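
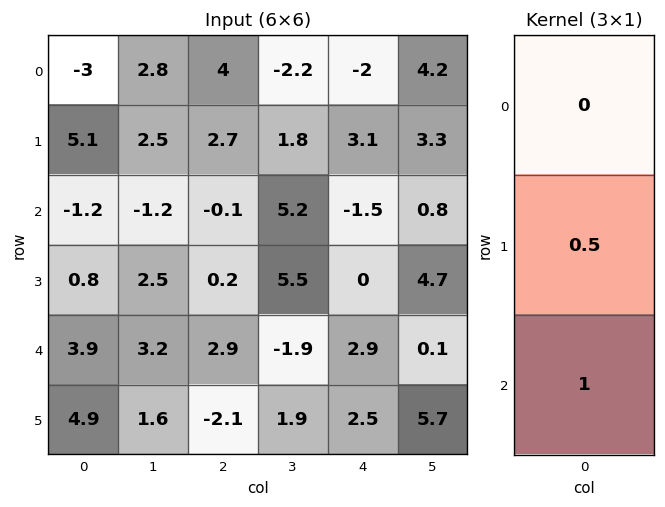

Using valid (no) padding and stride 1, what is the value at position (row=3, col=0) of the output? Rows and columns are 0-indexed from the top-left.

The receptive field on the input at this output position is [0.8 / 3.9 / 4.9]. Elementwise product with the kernel and sum: 3.9·0.5 + 4.9·1.

6.85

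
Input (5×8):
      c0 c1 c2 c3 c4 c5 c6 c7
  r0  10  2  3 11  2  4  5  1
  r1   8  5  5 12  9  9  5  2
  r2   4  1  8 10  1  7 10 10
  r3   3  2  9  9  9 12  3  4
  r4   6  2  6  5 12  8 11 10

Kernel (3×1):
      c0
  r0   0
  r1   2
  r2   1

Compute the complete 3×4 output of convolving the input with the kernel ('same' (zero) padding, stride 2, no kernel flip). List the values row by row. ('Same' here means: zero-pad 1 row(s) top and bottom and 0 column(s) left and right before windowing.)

Output[0,0]: The receptive field on the zero-padded input at this output position is [0 / 10 / 8]. Elementwise product with the kernel and sum: 10·2 + 8·1.
Output[0,1]: The receptive field on the zero-padded input at this output position is [0 / 3 / 5]. Elementwise product with the kernel and sum: 3·2 + 5·1.

28 11 13 15
11 25 11 23
12 12 24 22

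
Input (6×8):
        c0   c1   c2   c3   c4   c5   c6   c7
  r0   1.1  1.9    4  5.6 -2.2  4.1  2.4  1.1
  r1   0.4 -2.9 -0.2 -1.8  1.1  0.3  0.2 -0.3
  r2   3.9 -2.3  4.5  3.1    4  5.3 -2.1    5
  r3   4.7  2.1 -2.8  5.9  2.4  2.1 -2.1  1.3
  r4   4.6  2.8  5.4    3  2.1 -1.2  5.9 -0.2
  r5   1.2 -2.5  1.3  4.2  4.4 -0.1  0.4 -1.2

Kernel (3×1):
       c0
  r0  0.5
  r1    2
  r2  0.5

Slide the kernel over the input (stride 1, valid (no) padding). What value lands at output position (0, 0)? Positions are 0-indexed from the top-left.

The receptive field on the input at this output position is [1.1 / 0.4 / 3.9]. Elementwise product with the kernel and sum: 1.1·0.5 + 0.4·2 + 3.9·0.5.

3.3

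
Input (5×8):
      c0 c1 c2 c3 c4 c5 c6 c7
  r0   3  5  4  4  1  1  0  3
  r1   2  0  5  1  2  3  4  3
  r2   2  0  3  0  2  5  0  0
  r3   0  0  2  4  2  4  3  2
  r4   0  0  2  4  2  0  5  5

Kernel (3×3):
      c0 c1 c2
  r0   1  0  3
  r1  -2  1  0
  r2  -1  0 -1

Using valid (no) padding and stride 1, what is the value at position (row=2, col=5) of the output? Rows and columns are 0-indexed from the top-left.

The receptive field on the input at this output position is [5 0 0 / 4 3 2 / 0 5 5]. Elementwise product with the kernel and sum: 5·1 + 0·3 + 4·-2 + 3·1 + 0·-1 + 5·-1.

-5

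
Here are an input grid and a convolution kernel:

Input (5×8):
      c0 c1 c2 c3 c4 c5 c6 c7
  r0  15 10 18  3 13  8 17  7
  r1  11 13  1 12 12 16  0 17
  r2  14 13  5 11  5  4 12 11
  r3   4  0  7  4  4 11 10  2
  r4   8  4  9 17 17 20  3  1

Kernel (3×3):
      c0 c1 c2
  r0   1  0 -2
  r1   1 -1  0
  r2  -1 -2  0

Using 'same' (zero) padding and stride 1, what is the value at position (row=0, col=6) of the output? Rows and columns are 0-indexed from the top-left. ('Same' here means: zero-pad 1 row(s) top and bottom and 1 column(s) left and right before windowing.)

The receptive field on the zero-padded input at this output position is [0 0 0 / 8 17 7 / 16 0 17]. Elementwise product with the kernel and sum: 0·1 + 0·-2 + 8·1 + 17·-1 + 16·-1 + 0·-2.

-25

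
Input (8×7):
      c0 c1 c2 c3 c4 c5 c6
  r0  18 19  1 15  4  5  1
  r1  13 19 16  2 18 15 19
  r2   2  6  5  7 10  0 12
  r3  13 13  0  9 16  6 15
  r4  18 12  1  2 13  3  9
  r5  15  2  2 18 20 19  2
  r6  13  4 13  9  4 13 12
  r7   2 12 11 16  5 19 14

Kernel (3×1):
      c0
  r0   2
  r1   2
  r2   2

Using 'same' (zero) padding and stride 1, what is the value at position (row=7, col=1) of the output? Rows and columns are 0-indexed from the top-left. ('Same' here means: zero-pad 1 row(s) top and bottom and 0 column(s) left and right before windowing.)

32

The receptive field on the zero-padded input at this output position is [4 / 12 / 0]. Elementwise product with the kernel and sum: 4·2 + 12·2 + 0·2.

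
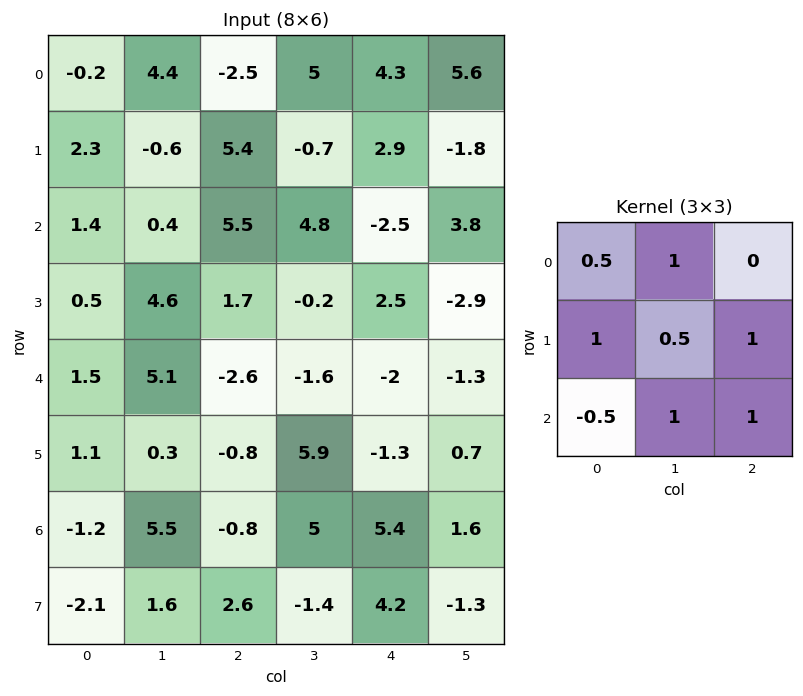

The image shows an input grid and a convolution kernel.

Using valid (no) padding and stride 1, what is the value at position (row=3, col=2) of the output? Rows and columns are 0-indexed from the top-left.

The receptive field on the input at this output position is [1.7 -0.2 2.5 / -2.6 -1.6 -2 / -0.8 5.9 -1.3]. Elementwise product with the kernel and sum: 1.7·0.5 + -0.2·1 + -2.6·1 + -1.6·0.5 + -2·1 + -0.8·-0.5 + 5.9·1 + -1.3·1.

0.25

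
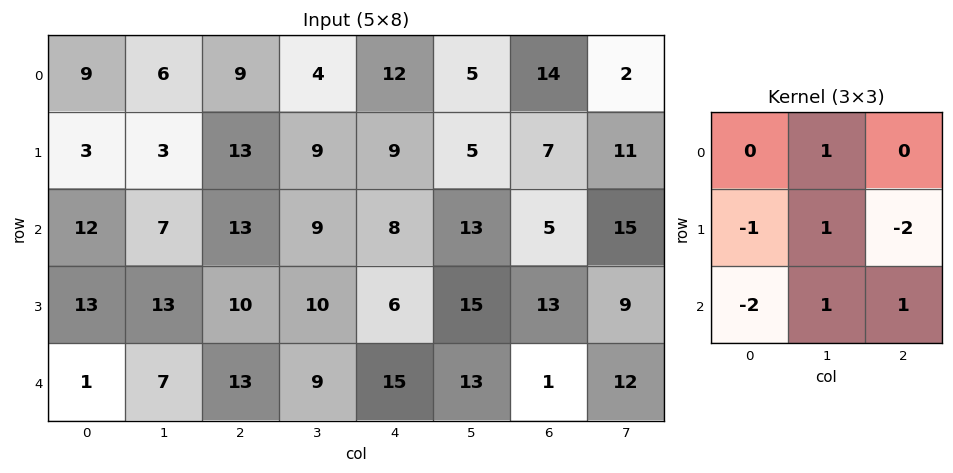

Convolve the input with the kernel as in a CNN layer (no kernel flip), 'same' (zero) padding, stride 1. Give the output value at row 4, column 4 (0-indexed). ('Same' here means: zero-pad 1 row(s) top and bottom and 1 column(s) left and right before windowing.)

The receptive field on the zero-padded input at this output position is [10 6 15 / 9 15 13 / 0 0 0]. Elementwise product with the kernel and sum: 6·1 + 9·-1 + 15·1 + 13·-2 + 0·-2 + 0·1 + 0·1.

-14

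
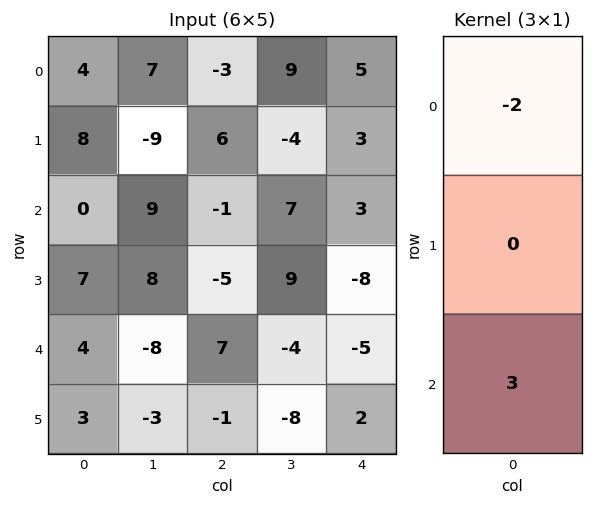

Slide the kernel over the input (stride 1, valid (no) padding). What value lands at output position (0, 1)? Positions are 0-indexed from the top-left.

The receptive field on the input at this output position is [7 / -9 / 9]. Elementwise product with the kernel and sum: 7·-2 + 9·3.

13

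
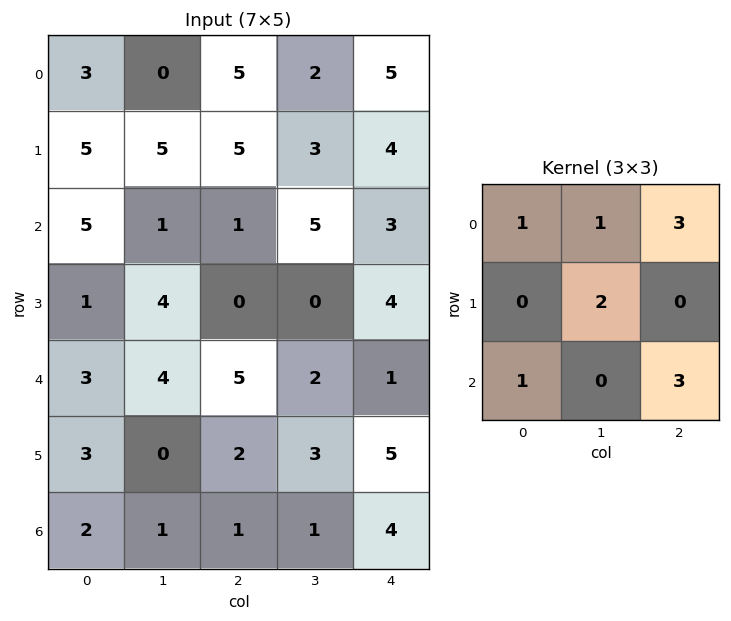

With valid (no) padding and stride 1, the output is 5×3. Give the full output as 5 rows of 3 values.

36 37 38
28 25 42
35 27 23
22 23 33
27 23 29

Output[0,0]: The receptive field on the input at this output position is [3 0 5 / 5 5 5 / 5 1 1]. Elementwise product with the kernel and sum: 3·1 + 0·1 + 5·3 + 5·2 + 5·1 + 1·3.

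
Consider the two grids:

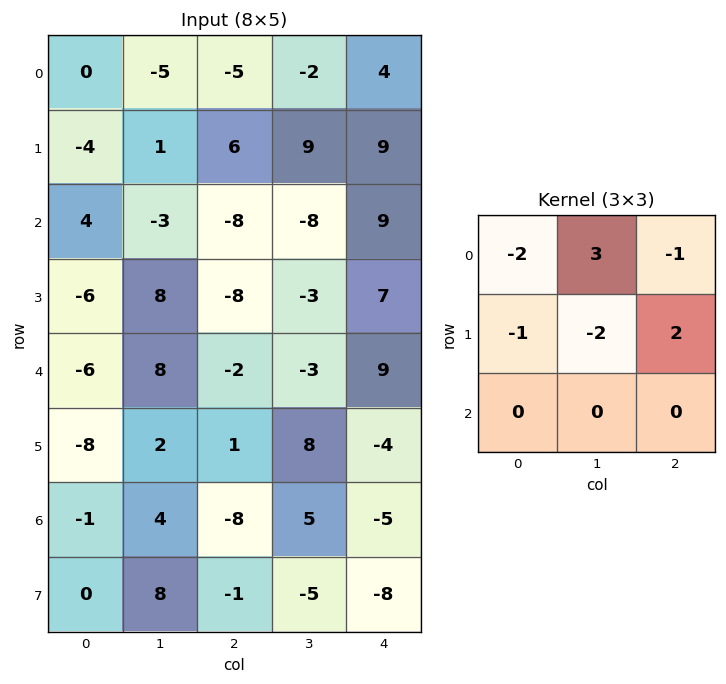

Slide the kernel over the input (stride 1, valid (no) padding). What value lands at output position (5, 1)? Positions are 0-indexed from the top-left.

The receptive field on the input at this output position is [2 1 8 / 4 -8 5 / 8 -1 -5]. Elementwise product with the kernel and sum: 2·-2 + 1·3 + 8·-1 + 4·-1 + -8·-2 + 5·2.

13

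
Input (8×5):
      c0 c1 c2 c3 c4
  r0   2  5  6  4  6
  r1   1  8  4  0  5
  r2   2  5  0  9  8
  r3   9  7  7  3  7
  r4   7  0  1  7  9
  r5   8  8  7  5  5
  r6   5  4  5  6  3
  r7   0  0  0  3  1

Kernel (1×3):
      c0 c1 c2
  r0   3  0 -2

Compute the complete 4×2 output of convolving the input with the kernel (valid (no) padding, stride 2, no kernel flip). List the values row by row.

Output[0,0]: The receptive field on the input at this output position is [2 5 6]. Elementwise product with the kernel and sum: 2·3 + 6·-2.
Output[0,1]: The receptive field on the input at this output position is [6 4 6]. Elementwise product with the kernel and sum: 6·3 + 6·-2.

-6 6
6 -16
19 -15
5 9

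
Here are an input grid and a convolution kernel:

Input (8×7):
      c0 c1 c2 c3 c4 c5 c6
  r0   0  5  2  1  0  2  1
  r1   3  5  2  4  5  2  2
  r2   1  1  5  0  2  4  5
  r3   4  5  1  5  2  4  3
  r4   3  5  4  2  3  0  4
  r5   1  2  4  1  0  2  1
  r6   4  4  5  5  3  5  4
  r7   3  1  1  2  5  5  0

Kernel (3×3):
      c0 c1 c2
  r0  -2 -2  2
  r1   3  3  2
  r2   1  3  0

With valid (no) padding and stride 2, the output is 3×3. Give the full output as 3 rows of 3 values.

26 27 37
53 26 25
25 29 28

Output[0,0]: The receptive field on the input at this output position is [0 5 2 / 3 5 2 / 1 1 5]. Elementwise product with the kernel and sum: 0·-2 + 5·-2 + 2·2 + 3·3 + 5·3 + 2·2 + 1·1 + 1·3.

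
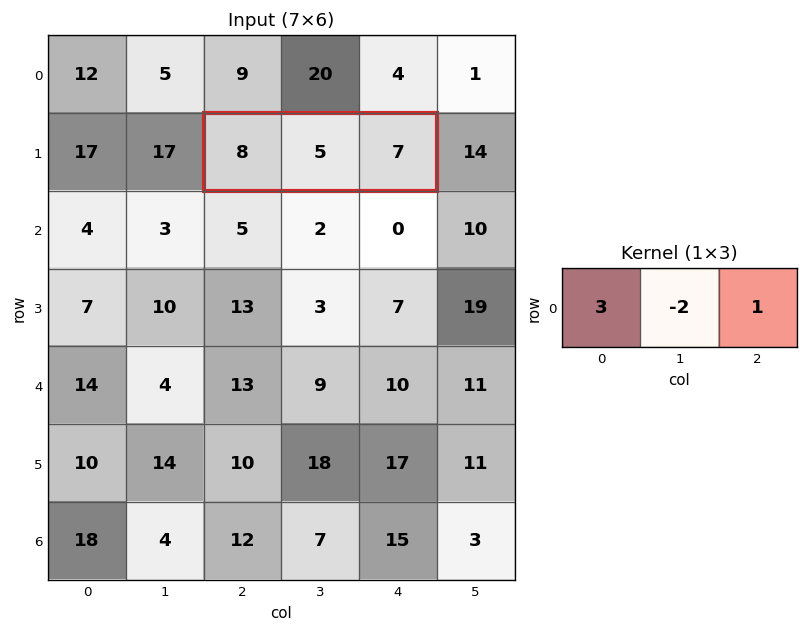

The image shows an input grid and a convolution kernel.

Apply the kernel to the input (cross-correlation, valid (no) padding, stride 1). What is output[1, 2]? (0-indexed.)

21

The receptive field on the input at this output position is [8 5 7]. Elementwise product with the kernel and sum: 8·3 + 5·-2 + 7·1.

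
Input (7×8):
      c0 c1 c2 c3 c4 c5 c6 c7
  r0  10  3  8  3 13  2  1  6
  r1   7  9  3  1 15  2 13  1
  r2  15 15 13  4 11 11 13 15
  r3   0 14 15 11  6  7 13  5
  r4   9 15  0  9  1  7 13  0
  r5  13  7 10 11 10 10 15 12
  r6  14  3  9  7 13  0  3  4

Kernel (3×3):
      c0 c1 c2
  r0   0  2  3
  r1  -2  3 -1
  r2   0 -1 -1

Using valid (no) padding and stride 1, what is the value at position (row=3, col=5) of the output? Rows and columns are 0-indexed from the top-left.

The receptive field on the input at this output position is [7 13 5 / 7 13 0 / 10 15 12]. Elementwise product with the kernel and sum: 13·2 + 5·3 + 7·-2 + 13·3 + 0·-1 + 15·-1 + 12·-1.

39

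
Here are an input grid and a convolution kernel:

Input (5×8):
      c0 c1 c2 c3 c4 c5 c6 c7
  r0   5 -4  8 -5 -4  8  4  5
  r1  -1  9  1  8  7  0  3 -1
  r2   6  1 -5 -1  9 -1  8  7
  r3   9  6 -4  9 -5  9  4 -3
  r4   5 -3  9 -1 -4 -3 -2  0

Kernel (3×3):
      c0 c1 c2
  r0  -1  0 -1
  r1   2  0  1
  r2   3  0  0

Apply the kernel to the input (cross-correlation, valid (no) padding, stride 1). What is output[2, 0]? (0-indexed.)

28

The receptive field on the input at this output position is [6 1 -5 / 9 6 -4 / 5 -3 9]. Elementwise product with the kernel and sum: 6·-1 + -5·-1 + 9·2 + -4·1 + 5·3.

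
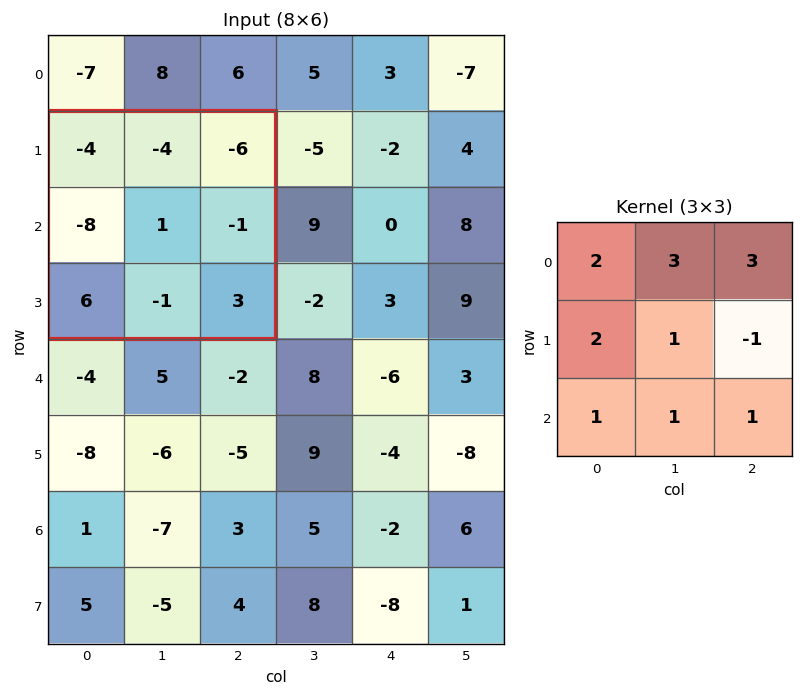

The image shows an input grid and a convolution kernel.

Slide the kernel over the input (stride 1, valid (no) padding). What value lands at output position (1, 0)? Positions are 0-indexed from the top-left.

The receptive field on the input at this output position is [-4 -4 -6 / -8 1 -1 / 6 -1 3]. Elementwise product with the kernel and sum: -4·2 + -4·3 + -6·3 + -8·2 + 1·1 + -1·-1 + 6·1 + -1·1 + 3·1.

-44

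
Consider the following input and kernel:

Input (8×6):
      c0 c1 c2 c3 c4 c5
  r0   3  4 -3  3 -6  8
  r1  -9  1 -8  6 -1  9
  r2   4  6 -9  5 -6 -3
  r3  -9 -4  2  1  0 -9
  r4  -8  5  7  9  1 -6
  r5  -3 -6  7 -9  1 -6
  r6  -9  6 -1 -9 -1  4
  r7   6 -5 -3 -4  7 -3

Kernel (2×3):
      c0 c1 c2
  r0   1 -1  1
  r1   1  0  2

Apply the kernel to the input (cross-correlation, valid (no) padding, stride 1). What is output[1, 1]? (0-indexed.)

31

The receptive field on the input at this output position is [1 -8 6 / 6 -9 5]. Elementwise product with the kernel and sum: 1·1 + -8·-1 + 6·1 + 6·1 + 5·2.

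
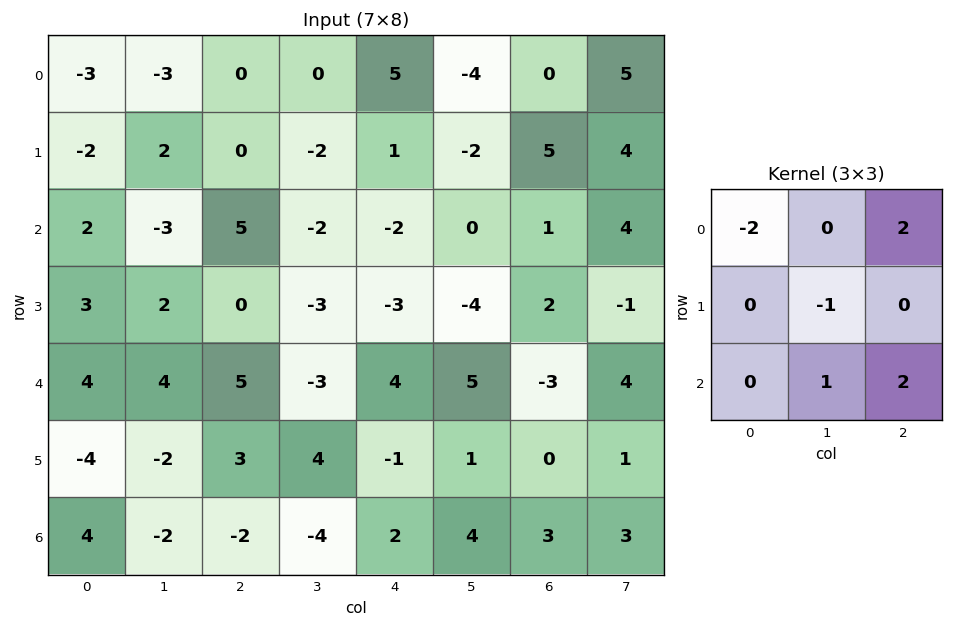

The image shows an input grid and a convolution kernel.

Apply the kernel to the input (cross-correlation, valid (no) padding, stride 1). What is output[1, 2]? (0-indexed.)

-5

The receptive field on the input at this output position is [0 -2 1 / 5 -2 -2 / 0 -3 -3]. Elementwise product with the kernel and sum: 0·-2 + 1·2 + -2·-1 + -3·1 + -3·2.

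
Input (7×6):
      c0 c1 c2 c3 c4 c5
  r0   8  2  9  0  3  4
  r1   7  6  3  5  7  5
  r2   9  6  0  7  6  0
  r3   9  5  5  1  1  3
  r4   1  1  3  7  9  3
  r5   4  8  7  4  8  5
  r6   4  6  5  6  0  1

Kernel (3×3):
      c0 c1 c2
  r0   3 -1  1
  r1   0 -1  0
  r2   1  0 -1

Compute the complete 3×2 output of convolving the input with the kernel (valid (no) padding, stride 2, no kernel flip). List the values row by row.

34 19
14 -8
-4 12

Output[0,0]: The receptive field on the input at this output position is [8 2 9 / 7 6 3 / 9 6 0]. Elementwise product with the kernel and sum: 8·3 + 2·-1 + 9·1 + 6·-1 + 9·1 + 0·-1.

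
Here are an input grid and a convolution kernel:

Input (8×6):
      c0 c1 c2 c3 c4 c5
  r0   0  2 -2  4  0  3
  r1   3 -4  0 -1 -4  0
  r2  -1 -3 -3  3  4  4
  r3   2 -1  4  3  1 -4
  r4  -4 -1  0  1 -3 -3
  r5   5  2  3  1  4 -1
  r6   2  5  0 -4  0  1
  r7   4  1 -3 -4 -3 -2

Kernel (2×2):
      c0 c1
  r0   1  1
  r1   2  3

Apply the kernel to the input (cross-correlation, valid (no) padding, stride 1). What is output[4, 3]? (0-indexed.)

12

The receptive field on the input at this output position is [1 -3 / 1 4]. Elementwise product with the kernel and sum: 1·1 + -3·1 + 1·2 + 4·3.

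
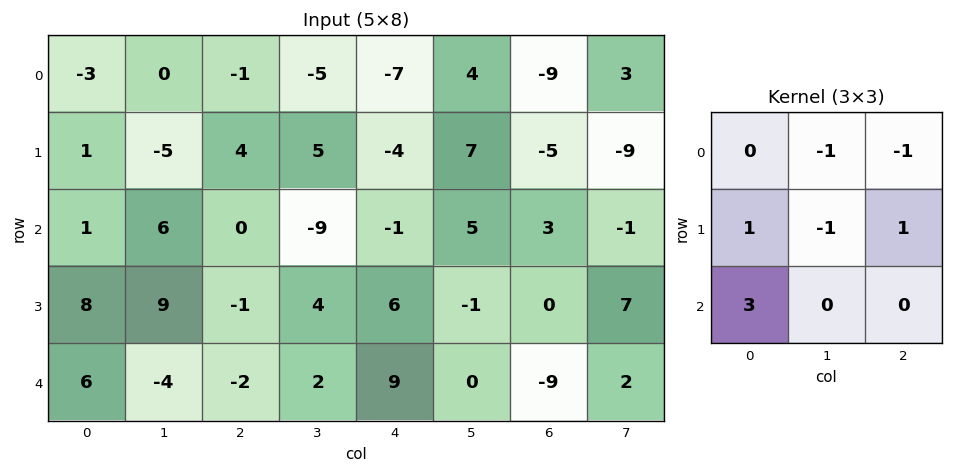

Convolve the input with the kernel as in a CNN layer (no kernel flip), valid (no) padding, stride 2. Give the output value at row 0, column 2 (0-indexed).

The receptive field on the input at this output position is [-7 4 -9 / -4 7 -5 / -1 5 3]. Elementwise product with the kernel and sum: 4·-1 + -9·-1 + -4·1 + 7·-1 + -5·1 + -1·3.

-14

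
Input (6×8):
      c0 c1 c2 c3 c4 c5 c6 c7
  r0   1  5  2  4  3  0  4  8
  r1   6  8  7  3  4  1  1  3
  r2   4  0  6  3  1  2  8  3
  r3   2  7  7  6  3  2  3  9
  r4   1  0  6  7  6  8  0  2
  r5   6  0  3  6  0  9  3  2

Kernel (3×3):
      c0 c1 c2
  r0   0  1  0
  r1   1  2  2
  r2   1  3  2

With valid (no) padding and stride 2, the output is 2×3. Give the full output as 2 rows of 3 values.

57 42 31
43 67 45

Output[0,0]: The receptive field on the input at this output position is [1 5 2 / 6 8 7 / 4 0 6]. Elementwise product with the kernel and sum: 5·1 + 6·1 + 8·2 + 7·2 + 4·1 + 0·3 + 6·2.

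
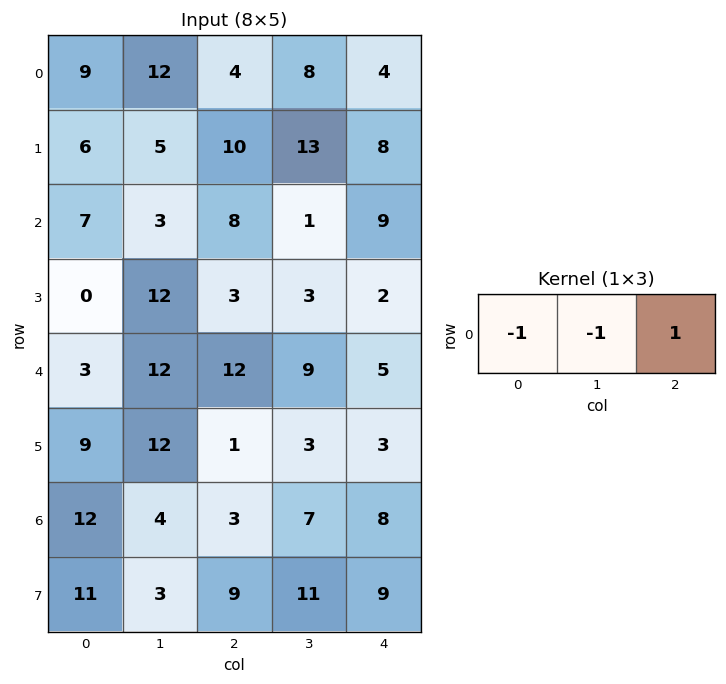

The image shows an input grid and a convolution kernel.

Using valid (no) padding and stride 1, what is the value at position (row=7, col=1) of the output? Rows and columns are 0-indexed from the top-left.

-1

The receptive field on the input at this output position is [3 9 11]. Elementwise product with the kernel and sum: 3·-1 + 9·-1 + 11·1.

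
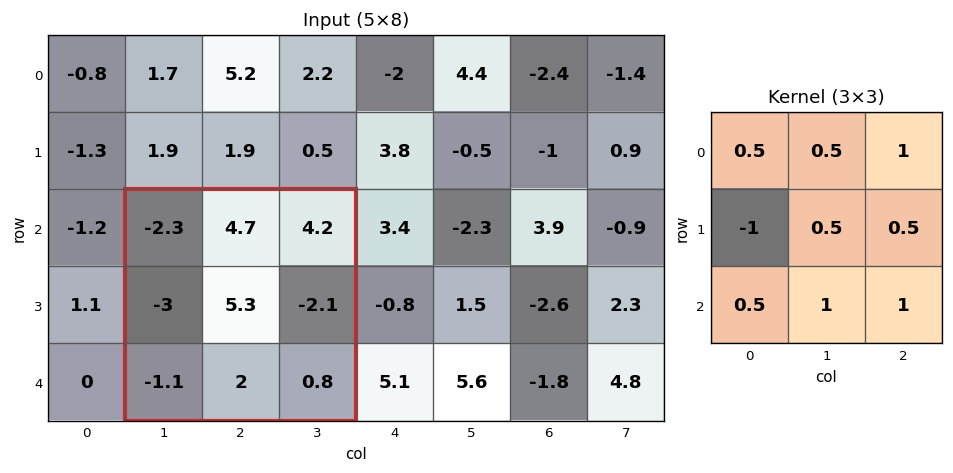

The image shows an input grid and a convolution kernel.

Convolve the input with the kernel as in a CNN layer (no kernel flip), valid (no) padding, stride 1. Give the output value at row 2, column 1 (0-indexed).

12.25

The receptive field on the input at this output position is [-2.3 4.7 4.2 / -3 5.3 -2.1 / -1.1 2 0.8]. Elementwise product with the kernel and sum: -2.3·0.5 + 4.7·0.5 + 4.2·1 + -3·-1 + 5.3·0.5 + -2.1·0.5 + -1.1·0.5 + 2·1 + 0.8·1.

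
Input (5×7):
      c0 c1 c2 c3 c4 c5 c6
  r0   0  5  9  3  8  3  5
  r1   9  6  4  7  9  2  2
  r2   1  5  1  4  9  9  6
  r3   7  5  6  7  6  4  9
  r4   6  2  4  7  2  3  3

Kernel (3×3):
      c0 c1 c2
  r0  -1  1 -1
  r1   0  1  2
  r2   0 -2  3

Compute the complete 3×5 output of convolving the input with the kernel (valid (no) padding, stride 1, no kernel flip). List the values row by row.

3 29 30 24 -4
8 9 20 27 31
28 25 5 15 19

Output[0,0]: The receptive field on the input at this output position is [0 5 9 / 9 6 4 / 1 5 1]. Elementwise product with the kernel and sum: 0·-1 + 5·1 + 9·-1 + 6·1 + 4·2 + 5·-2 + 1·3.
Output[0,1]: The receptive field on the input at this output position is [5 9 3 / 6 4 7 / 5 1 4]. Elementwise product with the kernel and sum: 5·-1 + 9·1 + 3·-1 + 4·1 + 7·2 + 1·-2 + 4·3.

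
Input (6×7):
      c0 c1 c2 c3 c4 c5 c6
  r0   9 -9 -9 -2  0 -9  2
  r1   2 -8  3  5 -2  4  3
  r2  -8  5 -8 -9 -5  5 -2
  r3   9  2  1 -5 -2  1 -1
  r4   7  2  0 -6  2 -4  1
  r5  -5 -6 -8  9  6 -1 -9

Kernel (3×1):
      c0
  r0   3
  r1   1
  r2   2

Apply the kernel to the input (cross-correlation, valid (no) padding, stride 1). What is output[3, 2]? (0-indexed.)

The receptive field on the input at this output position is [1 / 0 / -8]. Elementwise product with the kernel and sum: 1·3 + 0·1 + -8·2.

-13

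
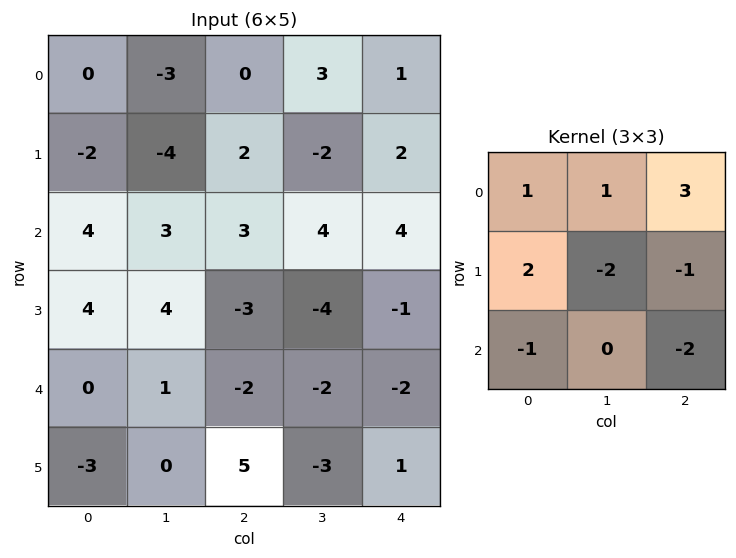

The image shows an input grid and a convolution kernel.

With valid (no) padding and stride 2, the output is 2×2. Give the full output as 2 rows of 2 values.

-11 1
23 28

Output[0,0]: The receptive field on the input at this output position is [0 -3 0 / -2 -4 2 / 4 3 3]. Elementwise product with the kernel and sum: 0·1 + -3·1 + 0·3 + -2·2 + -4·-2 + 2·-1 + 4·-1 + 3·-2.
Output[0,1]: The receptive field on the input at this output position is [0 3 1 / 2 -2 2 / 3 4 4]. Elementwise product with the kernel and sum: 0·1 + 3·1 + 1·3 + 2·2 + -2·-2 + 2·-1 + 3·-1 + 4·-2.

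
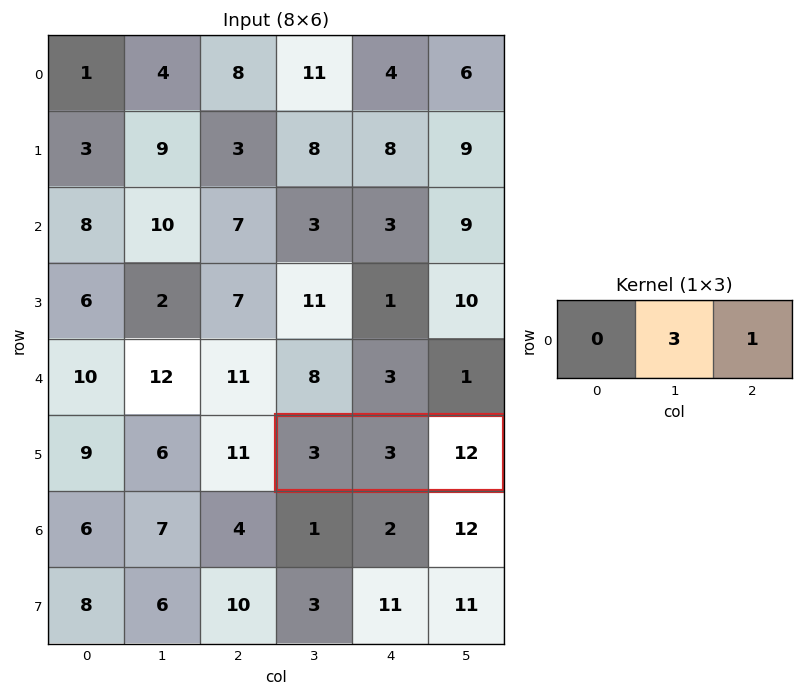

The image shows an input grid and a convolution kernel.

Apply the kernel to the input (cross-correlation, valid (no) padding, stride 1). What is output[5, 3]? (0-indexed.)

21

The receptive field on the input at this output position is [3 3 12]. Elementwise product with the kernel and sum: 3·3 + 12·1.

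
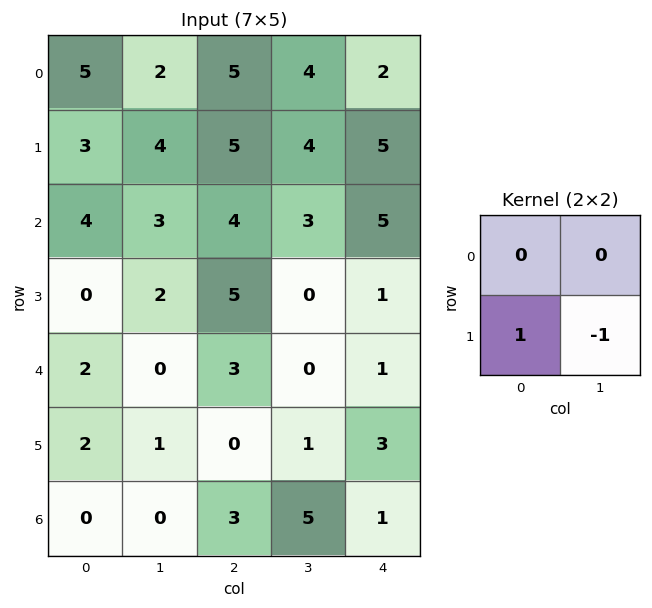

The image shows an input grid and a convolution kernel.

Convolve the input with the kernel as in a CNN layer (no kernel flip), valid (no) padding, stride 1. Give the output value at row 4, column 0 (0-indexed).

1

The receptive field on the input at this output position is [2 0 / 2 1]. Elementwise product with the kernel and sum: 2·1 + 1·-1.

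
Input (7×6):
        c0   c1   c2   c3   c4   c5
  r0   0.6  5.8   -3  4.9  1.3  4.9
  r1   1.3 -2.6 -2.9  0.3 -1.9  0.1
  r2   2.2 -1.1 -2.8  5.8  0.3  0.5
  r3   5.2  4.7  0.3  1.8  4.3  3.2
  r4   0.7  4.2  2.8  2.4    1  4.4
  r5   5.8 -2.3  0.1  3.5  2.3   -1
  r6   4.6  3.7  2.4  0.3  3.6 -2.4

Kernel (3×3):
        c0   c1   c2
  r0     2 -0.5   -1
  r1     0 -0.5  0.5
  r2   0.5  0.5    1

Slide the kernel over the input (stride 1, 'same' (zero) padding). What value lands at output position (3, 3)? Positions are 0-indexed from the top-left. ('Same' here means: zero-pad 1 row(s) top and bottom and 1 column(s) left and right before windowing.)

-3.95

The receptive field on the zero-padded input at this output position is [-2.8 5.8 0.3 / 0.3 1.8 4.3 / 2.8 2.4 1]. Elementwise product with the kernel and sum: -2.8·2 + 5.8·-0.5 + 0.3·-1 + 1.8·-0.5 + 4.3·0.5 + 2.8·0.5 + 2.4·0.5 + 1·1.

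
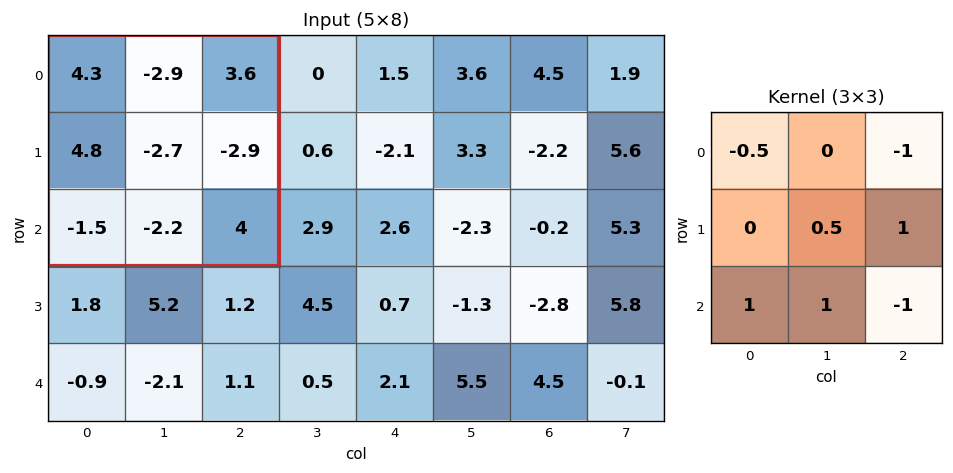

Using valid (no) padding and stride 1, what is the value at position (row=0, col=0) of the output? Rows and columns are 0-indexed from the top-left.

The receptive field on the input at this output position is [4.3 -2.9 3.6 / 4.8 -2.7 -2.9 / -1.5 -2.2 4]. Elementwise product with the kernel and sum: 4.3·-0.5 + 3.6·-1 + -2.7·0.5 + -2.9·1 + -1.5·1 + -2.2·1 + 4·-1.

-17.7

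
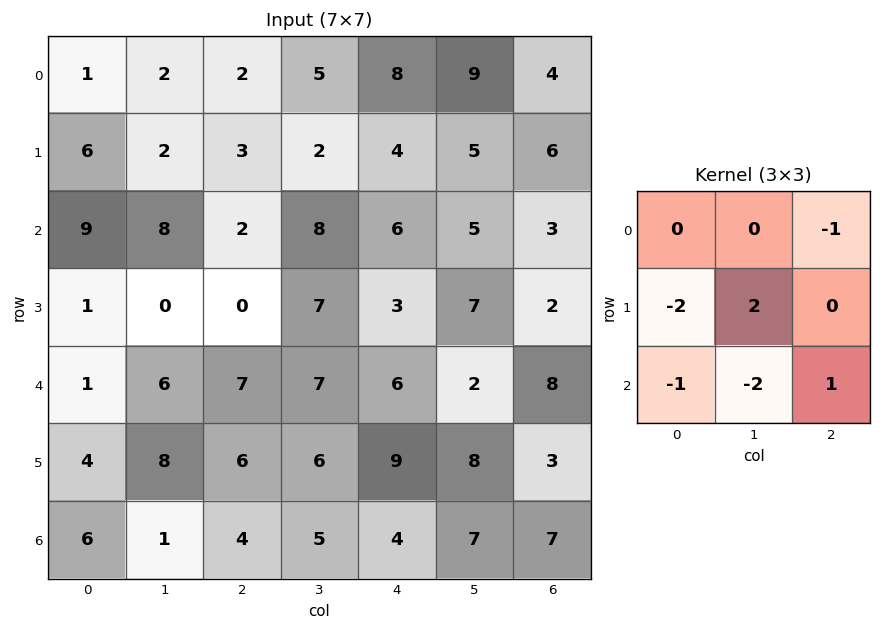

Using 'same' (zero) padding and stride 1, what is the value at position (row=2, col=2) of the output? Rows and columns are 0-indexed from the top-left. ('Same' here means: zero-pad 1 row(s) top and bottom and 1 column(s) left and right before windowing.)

The receptive field on the zero-padded input at this output position is [2 3 2 / 8 2 8 / 0 0 7]. Elementwise product with the kernel and sum: 2·-1 + 8·-2 + 2·2 + 0·-1 + 0·-2 + 7·1.

-7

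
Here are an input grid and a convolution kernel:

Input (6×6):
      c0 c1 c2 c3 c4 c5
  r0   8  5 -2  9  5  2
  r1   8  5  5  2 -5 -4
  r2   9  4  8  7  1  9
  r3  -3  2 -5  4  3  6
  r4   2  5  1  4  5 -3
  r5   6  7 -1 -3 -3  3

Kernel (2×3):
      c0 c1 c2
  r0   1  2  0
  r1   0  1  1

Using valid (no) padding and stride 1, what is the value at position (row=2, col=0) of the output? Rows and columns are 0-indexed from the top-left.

14

The receptive field on the input at this output position is [9 4 8 / -3 2 -5]. Elementwise product with the kernel and sum: 9·1 + 4·2 + 2·1 + -5·1.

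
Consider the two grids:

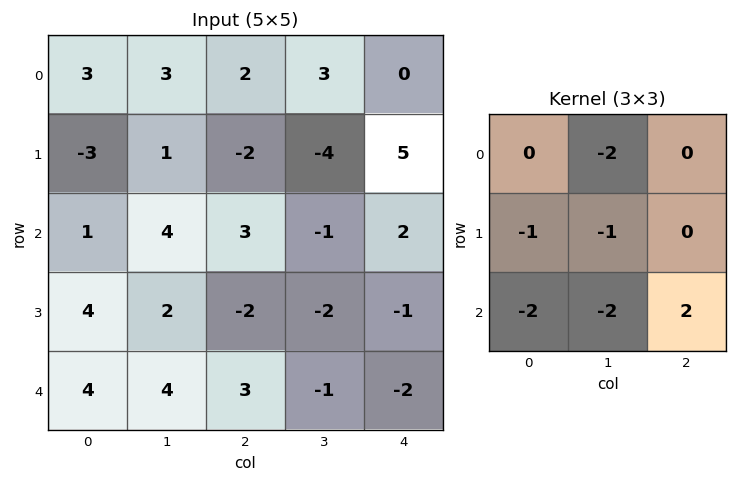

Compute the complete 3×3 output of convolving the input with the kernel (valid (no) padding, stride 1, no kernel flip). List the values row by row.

Output[0,0]: The receptive field on the input at this output position is [3 3 2 / -3 1 -2 / 1 4 3]. Elementwise product with the kernel and sum: 3·-2 + -3·-1 + 1·-1 + 1·-2 + 4·-2 + 3·2.

-8 -19 0
-23 -7 12
-24 -22 -2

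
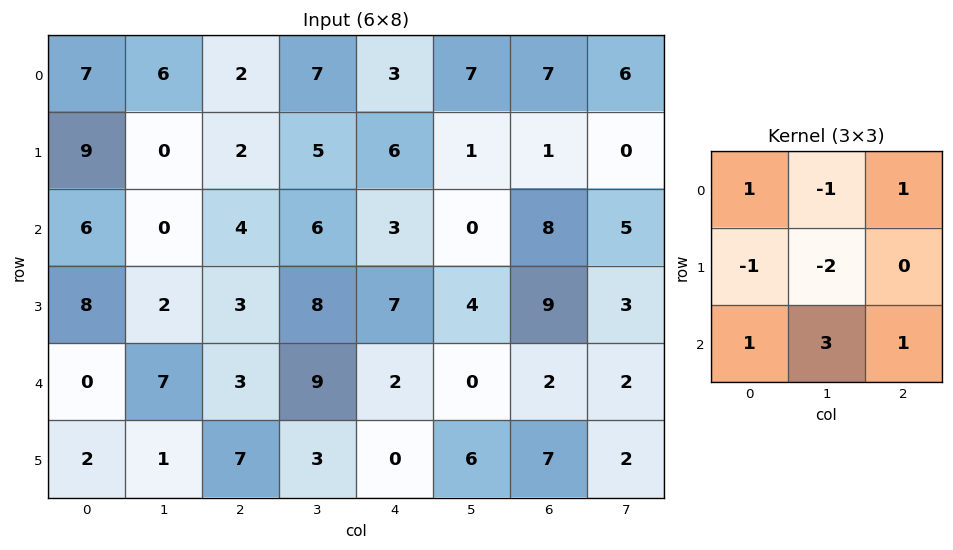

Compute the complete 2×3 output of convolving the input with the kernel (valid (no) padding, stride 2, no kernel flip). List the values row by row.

Output[0,0]: The receptive field on the input at this output position is [7 6 2 / 9 0 2 / 6 0 4]. Elementwise product with the kernel and sum: 7·1 + 6·-1 + 2·1 + 9·-1 + 0·-2 + 6·1 + 0·3 + 4·1.
Output[0,1]: The receptive field on the input at this output position is [2 7 3 / 2 5 6 / 4 6 3]. Elementwise product with the kernel and sum: 2·1 + 7·-1 + 3·1 + 2·-1 + 5·-2 + 4·1 + 6·3 + 3·1.

4 11 6
22 14 0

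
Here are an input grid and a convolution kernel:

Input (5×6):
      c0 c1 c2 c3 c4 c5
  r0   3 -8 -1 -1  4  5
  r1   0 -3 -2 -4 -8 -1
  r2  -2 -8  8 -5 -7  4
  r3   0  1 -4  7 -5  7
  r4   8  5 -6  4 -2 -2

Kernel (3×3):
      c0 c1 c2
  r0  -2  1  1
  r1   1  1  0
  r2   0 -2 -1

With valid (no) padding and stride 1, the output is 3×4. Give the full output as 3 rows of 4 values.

-10 -2 16 9
-13 1 -14 -10
1 24 -31 15

Output[0,0]: The receptive field on the input at this output position is [3 -8 -1 / 0 -3 -2 / -2 -8 8]. Elementwise product with the kernel and sum: 3·-2 + -8·1 + -1·1 + 0·1 + -3·1 + -8·-2 + 8·-1.
Output[0,1]: The receptive field on the input at this output position is [-8 -1 -1 / -3 -2 -4 / -8 8 -5]. Elementwise product with the kernel and sum: -8·-2 + -1·1 + -1·1 + -3·1 + -2·1 + 8·-2 + -5·-1.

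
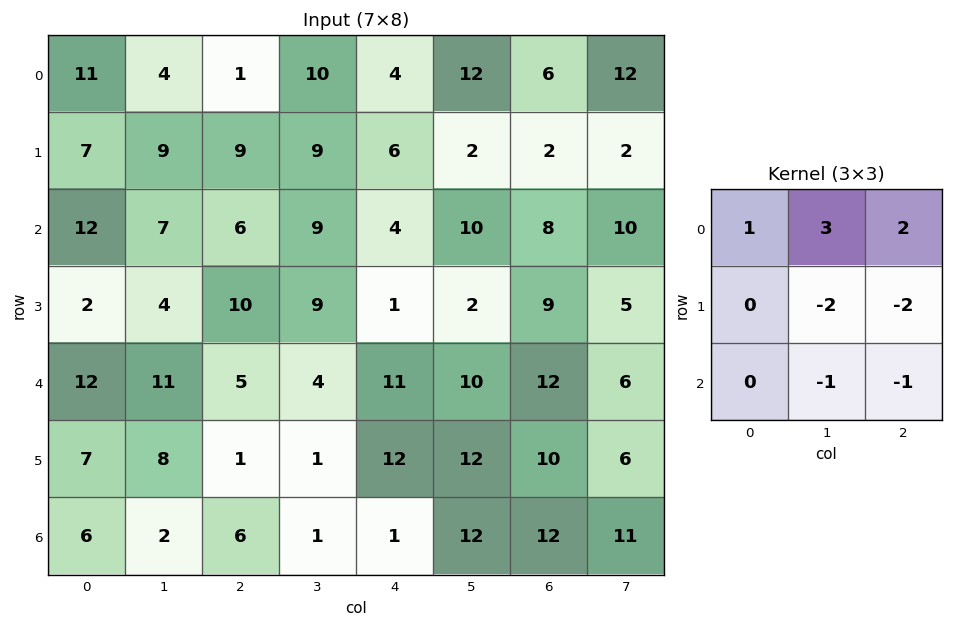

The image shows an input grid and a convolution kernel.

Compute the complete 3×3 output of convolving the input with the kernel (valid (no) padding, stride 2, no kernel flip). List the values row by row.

Output[0,0]: The receptive field on the input at this output position is [11 4 1 / 7 9 9 / 12 7 6]. Elementwise product with the kernel and sum: 11·1 + 4·3 + 1·2 + 9·-2 + 9·-2 + 7·-1 + 6·-1.

-24 -4 26
1 6 6
29 11 -3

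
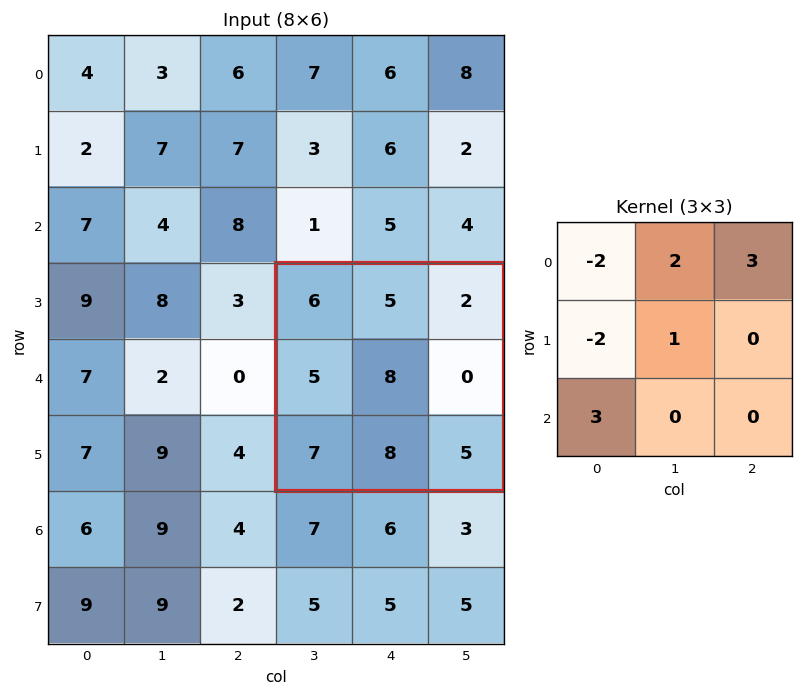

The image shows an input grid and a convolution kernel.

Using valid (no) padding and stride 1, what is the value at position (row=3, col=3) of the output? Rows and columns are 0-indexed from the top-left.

23

The receptive field on the input at this output position is [6 5 2 / 5 8 0 / 7 8 5]. Elementwise product with the kernel and sum: 6·-2 + 5·2 + 2·3 + 5·-2 + 8·1 + 7·3.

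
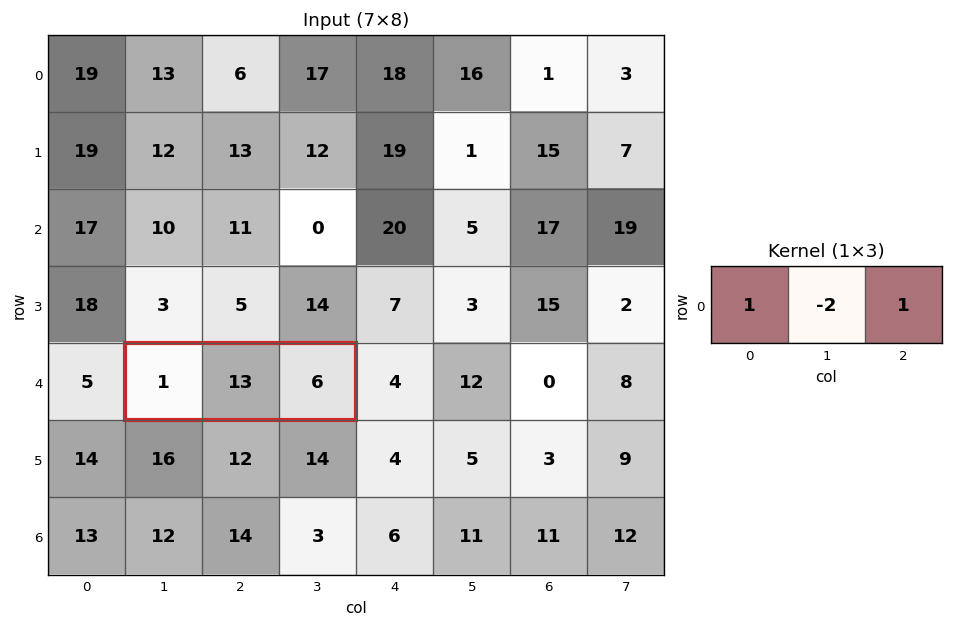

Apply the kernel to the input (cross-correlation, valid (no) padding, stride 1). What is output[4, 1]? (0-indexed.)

-19

The receptive field on the input at this output position is [1 13 6]. Elementwise product with the kernel and sum: 1·1 + 13·-2 + 6·1.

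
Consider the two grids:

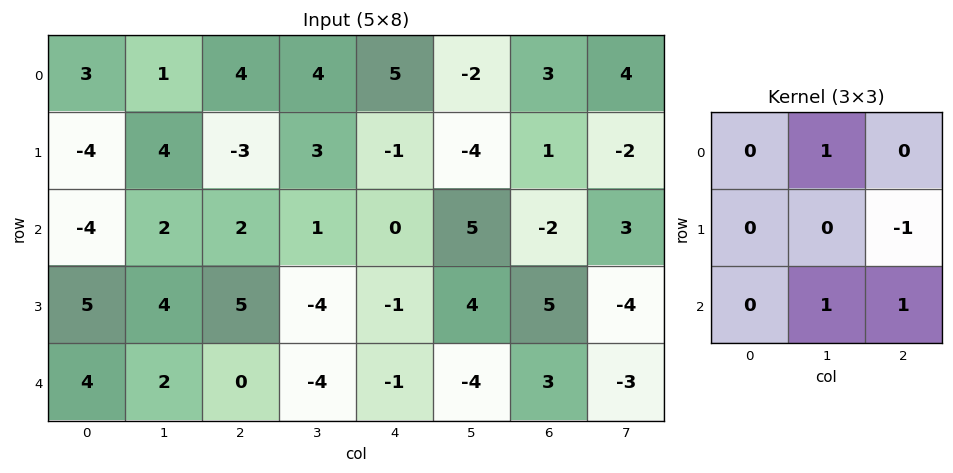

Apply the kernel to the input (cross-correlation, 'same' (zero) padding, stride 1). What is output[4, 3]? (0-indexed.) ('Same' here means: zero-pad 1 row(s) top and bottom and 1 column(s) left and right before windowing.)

-3

The receptive field on the zero-padded input at this output position is [5 -4 -1 / 0 -4 -1 / 0 0 0]. Elementwise product with the kernel and sum: -4·1 + -1·-1 + 0·1 + 0·1.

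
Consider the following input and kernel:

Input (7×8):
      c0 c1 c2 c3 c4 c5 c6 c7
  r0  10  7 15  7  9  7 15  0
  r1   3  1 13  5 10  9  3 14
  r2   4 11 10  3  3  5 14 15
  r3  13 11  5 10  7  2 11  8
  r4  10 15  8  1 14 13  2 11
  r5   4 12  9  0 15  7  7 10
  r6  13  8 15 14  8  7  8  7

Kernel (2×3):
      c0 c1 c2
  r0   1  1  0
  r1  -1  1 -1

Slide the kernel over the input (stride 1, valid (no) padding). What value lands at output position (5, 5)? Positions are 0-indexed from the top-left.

The receptive field on the input at this output position is [7 7 10 / 7 8 7]. Elementwise product with the kernel and sum: 7·1 + 7·1 + 7·-1 + 8·1 + 7·-1.

8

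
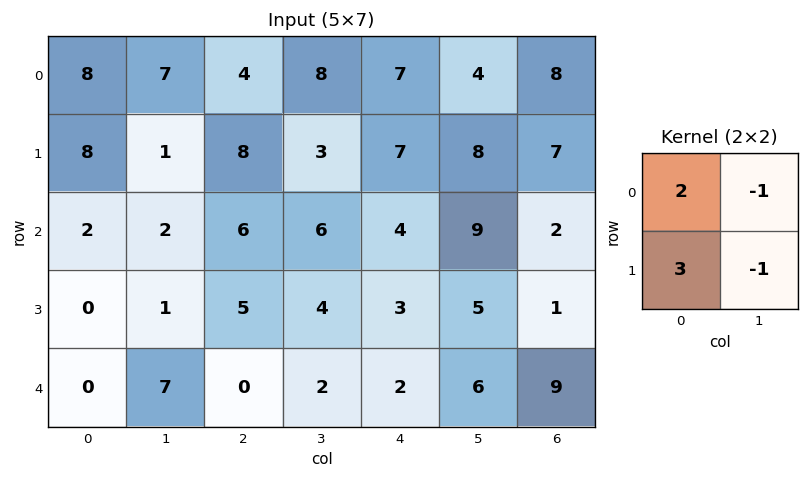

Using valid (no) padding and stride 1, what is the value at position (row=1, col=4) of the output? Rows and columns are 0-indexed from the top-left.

The receptive field on the input at this output position is [7 8 / 4 9]. Elementwise product with the kernel and sum: 7·2 + 8·-1 + 4·3 + 9·-1.

9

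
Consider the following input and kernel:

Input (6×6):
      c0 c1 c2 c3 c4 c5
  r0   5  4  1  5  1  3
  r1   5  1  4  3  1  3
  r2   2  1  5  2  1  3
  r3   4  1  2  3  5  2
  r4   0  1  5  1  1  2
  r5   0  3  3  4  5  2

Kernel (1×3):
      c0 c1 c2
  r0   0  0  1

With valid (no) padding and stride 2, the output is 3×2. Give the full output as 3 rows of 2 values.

1 1
5 1
5 1

Output[0,0]: The receptive field on the input at this output position is [5 4 1]. Elementwise product with the kernel and sum: 1·1.
Output[0,1]: The receptive field on the input at this output position is [1 5 1]. Elementwise product with the kernel and sum: 1·1.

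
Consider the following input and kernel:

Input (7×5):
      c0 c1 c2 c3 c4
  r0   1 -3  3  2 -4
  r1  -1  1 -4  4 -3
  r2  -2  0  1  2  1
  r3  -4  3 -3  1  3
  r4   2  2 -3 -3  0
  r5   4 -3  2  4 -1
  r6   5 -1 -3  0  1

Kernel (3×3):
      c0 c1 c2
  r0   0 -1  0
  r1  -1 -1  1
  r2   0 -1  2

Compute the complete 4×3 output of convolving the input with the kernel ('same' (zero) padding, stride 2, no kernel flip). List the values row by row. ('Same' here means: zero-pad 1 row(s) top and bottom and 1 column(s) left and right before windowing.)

Output[0,0]: The receptive field on the zero-padded input at this output position is [0 0 0 / 0 1 -3 / 0 -1 1]. Elementwise product with the kernel and sum: 0·-1 + 0·-1 + 1·-1 + -3·1 + -1·-1 + 1·2.

-1 14 5
13 10 -3
-6 7 1
-10 2 0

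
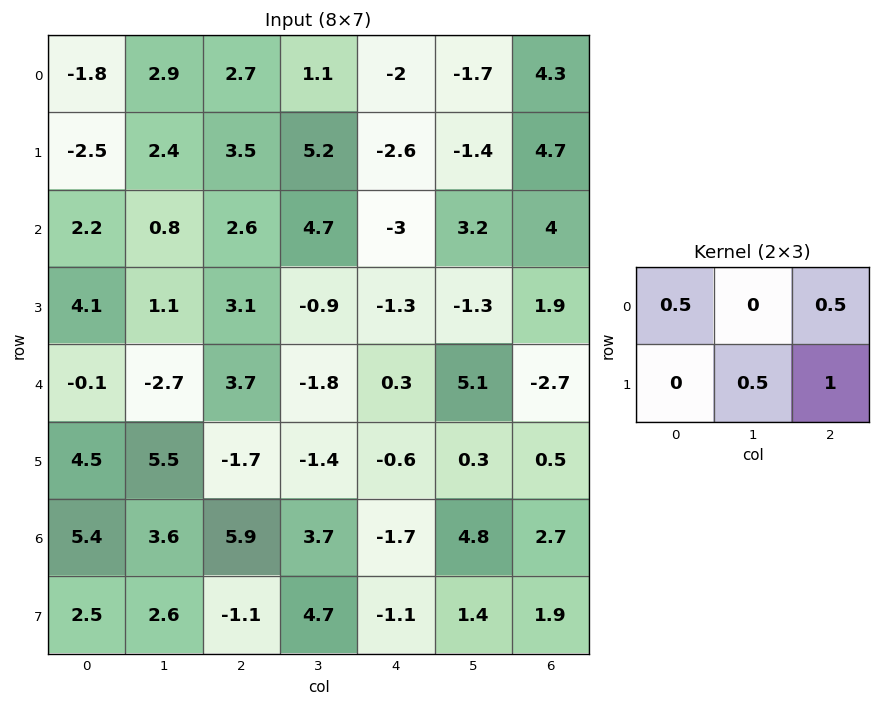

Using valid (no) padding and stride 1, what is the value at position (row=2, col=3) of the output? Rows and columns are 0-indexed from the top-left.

2

The receptive field on the input at this output position is [4.7 -3 3.2 / -0.9 -1.3 -1.3]. Elementwise product with the kernel and sum: 4.7·0.5 + 3.2·0.5 + -1.3·0.5 + -1.3·1.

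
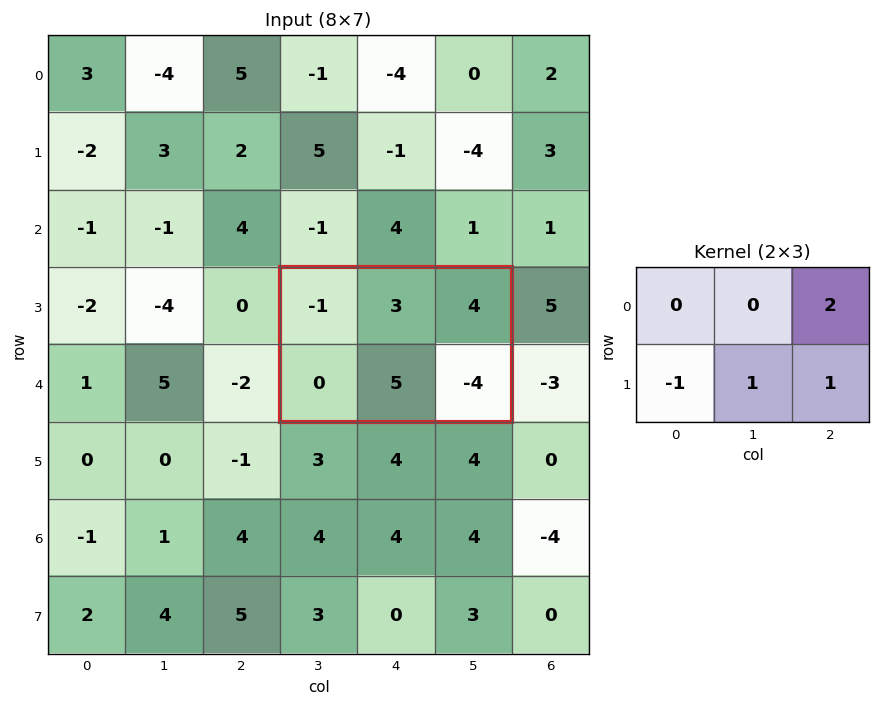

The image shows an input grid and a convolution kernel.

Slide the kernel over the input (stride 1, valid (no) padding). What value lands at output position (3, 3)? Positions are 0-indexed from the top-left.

The receptive field on the input at this output position is [-1 3 4 / 0 5 -4]. Elementwise product with the kernel and sum: 4·2 + 0·-1 + 5·1 + -4·1.

9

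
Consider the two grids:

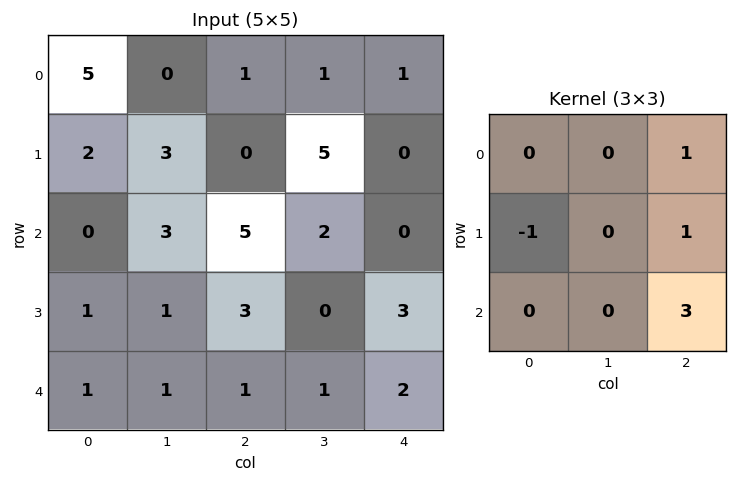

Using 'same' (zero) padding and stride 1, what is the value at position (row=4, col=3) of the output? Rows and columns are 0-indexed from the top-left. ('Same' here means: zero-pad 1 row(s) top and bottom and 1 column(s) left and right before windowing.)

The receptive field on the zero-padded input at this output position is [3 0 3 / 1 1 2 / 0 0 0]. Elementwise product with the kernel and sum: 3·1 + 1·-1 + 2·1 + 0·3.

4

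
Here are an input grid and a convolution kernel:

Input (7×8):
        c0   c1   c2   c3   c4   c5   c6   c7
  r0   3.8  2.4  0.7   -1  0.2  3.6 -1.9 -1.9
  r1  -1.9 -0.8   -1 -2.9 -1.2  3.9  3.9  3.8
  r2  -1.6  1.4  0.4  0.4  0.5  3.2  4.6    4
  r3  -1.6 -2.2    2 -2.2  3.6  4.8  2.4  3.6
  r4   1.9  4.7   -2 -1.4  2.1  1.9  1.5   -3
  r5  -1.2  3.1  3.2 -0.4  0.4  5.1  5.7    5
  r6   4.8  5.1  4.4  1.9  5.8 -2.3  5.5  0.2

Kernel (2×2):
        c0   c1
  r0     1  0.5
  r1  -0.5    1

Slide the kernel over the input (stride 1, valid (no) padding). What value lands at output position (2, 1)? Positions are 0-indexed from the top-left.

4.7

The receptive field on the input at this output position is [1.4 0.4 / -2.2 2]. Elementwise product with the kernel and sum: 1.4·1 + 0.4·0.5 + -2.2·-0.5 + 2·1.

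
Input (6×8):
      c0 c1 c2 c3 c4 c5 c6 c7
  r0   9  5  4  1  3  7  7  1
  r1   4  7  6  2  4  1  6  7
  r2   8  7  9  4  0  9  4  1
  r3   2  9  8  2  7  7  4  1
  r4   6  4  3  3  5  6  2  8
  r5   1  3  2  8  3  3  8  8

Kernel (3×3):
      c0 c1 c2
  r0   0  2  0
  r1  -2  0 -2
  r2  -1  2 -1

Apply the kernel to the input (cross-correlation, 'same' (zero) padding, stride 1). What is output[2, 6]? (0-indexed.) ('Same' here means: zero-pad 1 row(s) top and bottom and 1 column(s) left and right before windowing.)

-8

The receptive field on the zero-padded input at this output position is [1 6 7 / 9 4 1 / 7 4 1]. Elementwise product with the kernel and sum: 6·2 + 9·-2 + 1·-2 + 7·-1 + 4·2 + 1·-1.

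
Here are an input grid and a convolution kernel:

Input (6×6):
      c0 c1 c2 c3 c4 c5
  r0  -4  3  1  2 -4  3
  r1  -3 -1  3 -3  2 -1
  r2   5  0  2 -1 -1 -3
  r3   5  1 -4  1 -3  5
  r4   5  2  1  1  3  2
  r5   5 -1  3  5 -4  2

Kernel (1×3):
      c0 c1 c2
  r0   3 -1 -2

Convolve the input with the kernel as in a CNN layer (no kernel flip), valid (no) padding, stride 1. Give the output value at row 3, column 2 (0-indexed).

The receptive field on the input at this output position is [-4 1 -3]. Elementwise product with the kernel and sum: -4·3 + 1·-1 + -3·-2.

-7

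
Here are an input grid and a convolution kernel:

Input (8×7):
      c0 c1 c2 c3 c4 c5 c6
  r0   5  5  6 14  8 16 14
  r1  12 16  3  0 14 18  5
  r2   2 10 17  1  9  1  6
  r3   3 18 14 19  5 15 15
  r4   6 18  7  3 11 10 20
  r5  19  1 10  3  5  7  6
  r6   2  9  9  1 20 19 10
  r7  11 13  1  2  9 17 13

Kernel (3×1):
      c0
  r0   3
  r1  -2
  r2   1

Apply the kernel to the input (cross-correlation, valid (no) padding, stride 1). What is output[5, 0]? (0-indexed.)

The receptive field on the input at this output position is [19 / 2 / 11]. Elementwise product with the kernel and sum: 19·3 + 2·-2 + 11·1.

64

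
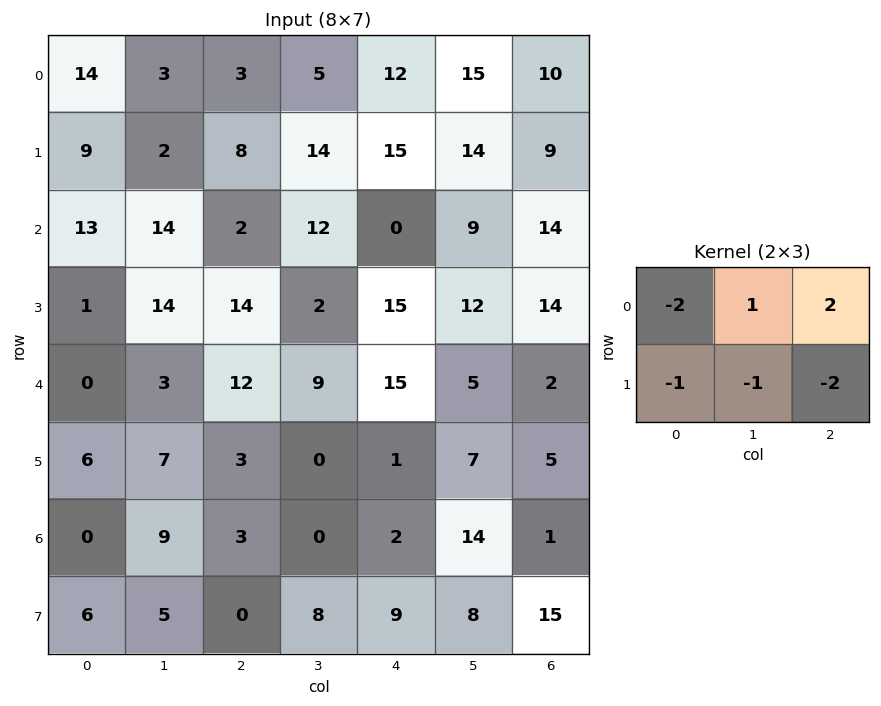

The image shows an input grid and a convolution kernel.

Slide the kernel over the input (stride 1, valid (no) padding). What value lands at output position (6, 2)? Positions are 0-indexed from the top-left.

-28

The receptive field on the input at this output position is [3 0 2 / 0 8 9]. Elementwise product with the kernel and sum: 3·-2 + 0·1 + 2·2 + 0·-1 + 8·-1 + 9·-2.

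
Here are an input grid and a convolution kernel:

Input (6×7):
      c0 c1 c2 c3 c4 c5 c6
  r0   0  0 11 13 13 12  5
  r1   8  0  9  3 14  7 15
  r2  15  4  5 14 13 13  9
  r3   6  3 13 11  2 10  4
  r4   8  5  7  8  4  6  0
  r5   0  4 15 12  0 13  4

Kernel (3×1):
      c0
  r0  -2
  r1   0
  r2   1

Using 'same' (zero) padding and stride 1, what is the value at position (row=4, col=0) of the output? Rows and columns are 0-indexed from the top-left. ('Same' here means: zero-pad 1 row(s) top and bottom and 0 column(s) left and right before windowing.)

The receptive field on the zero-padded input at this output position is [6 / 8 / 0]. Elementwise product with the kernel and sum: 6·-2 + 0·1.

-12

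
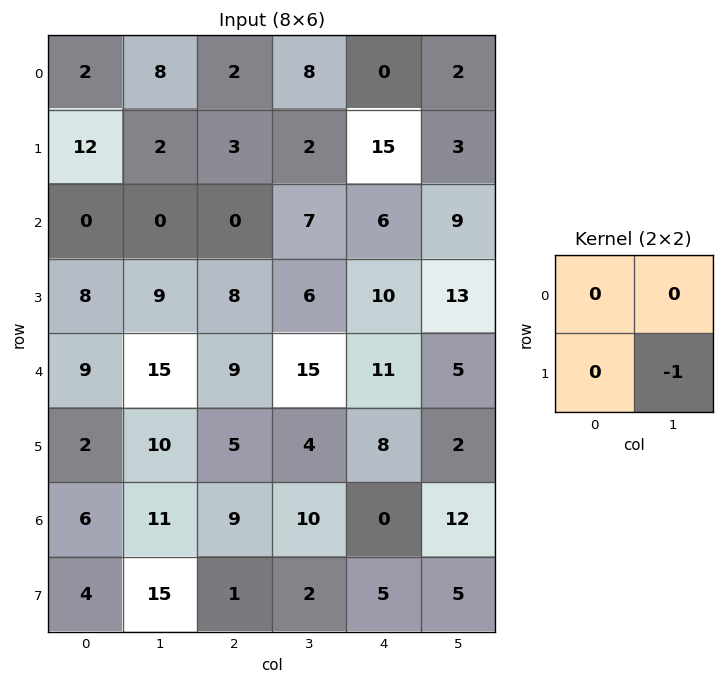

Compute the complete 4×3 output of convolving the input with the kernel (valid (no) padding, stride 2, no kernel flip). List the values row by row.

-2 -2 -3
-9 -6 -13
-10 -4 -2
-15 -2 -5

Output[0,0]: The receptive field on the input at this output position is [2 8 / 12 2]. Elementwise product with the kernel and sum: 2·-1.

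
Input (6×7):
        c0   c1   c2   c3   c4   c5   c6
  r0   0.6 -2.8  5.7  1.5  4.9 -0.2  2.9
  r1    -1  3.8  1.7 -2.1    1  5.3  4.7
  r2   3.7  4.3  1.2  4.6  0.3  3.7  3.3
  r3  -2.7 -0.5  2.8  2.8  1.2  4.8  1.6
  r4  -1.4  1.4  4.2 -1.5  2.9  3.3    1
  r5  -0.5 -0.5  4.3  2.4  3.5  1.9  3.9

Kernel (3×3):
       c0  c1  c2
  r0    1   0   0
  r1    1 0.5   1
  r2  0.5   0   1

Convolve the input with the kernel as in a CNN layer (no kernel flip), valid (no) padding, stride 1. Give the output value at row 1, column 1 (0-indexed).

15.85

The receptive field on the input at this output position is [3.8 1.7 -2.1 / 4.3 1.2 4.6 / -0.5 2.8 2.8]. Elementwise product with the kernel and sum: 3.8·1 + 4.3·1 + 1.2·0.5 + 4.6·1 + -0.5·0.5 + 2.8·1.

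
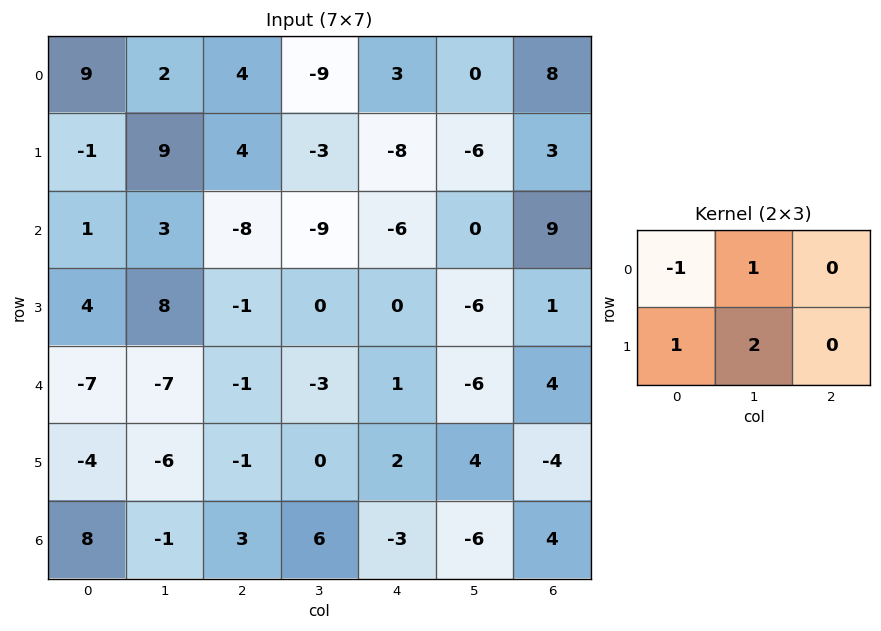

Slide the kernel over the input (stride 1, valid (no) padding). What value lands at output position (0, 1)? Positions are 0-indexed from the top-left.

19

The receptive field on the input at this output position is [2 4 -9 / 9 4 -3]. Elementwise product with the kernel and sum: 2·-1 + 4·1 + 9·1 + 4·2.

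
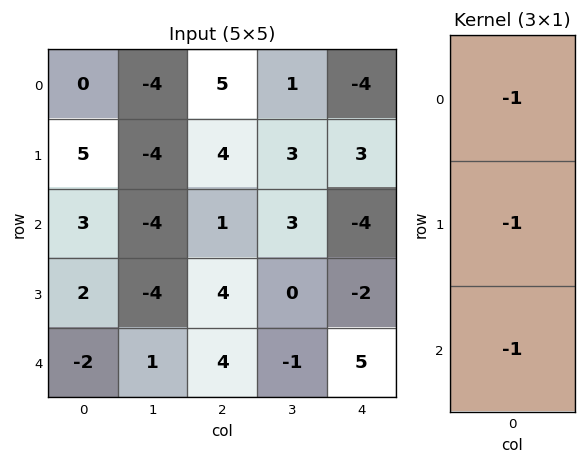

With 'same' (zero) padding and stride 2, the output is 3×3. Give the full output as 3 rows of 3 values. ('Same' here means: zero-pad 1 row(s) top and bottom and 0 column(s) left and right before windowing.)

Output[0,0]: The receptive field on the zero-padded input at this output position is [0 / 0 / 5]. Elementwise product with the kernel and sum: 0·-1 + 0·-1 + 5·-1.
Output[0,1]: The receptive field on the zero-padded input at this output position is [0 / 5 / 4]. Elementwise product with the kernel and sum: 0·-1 + 5·-1 + 4·-1.

-5 -9 1
-10 -9 3
0 -8 -3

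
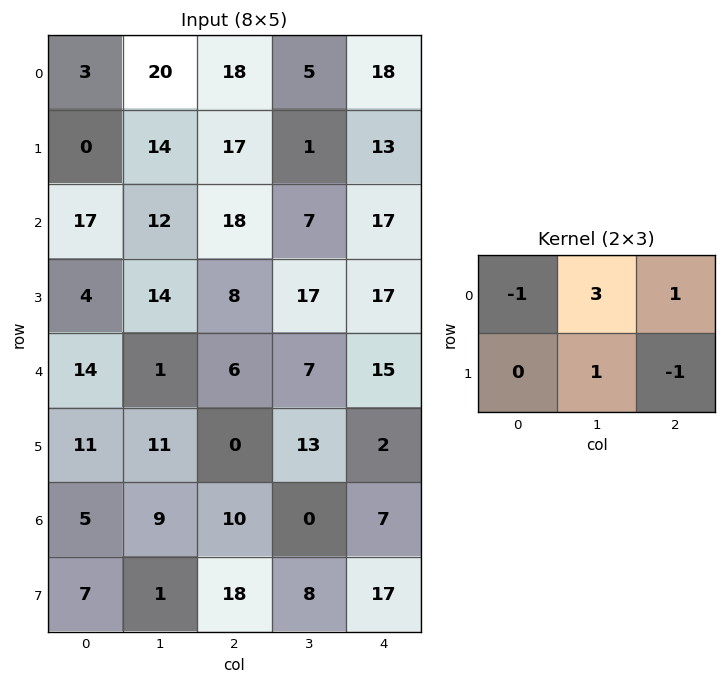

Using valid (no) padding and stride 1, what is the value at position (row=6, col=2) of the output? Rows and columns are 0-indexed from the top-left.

-12

The receptive field on the input at this output position is [10 0 7 / 18 8 17]. Elementwise product with the kernel and sum: 10·-1 + 0·3 + 7·1 + 8·1 + 17·-1.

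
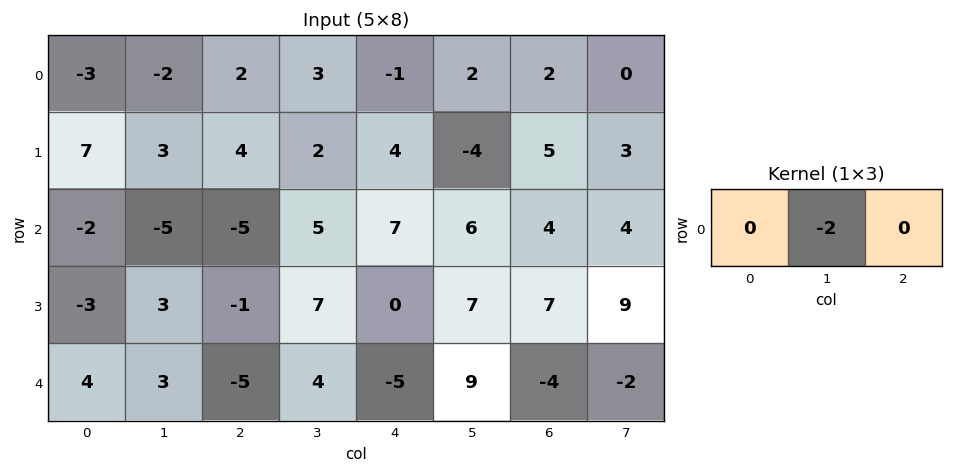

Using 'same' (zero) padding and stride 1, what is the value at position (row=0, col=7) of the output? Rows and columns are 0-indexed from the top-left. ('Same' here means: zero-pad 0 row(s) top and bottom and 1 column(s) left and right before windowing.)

The receptive field on the zero-padded input at this output position is [2 0 0]. Elementwise product with the kernel and sum: 0·-2.

0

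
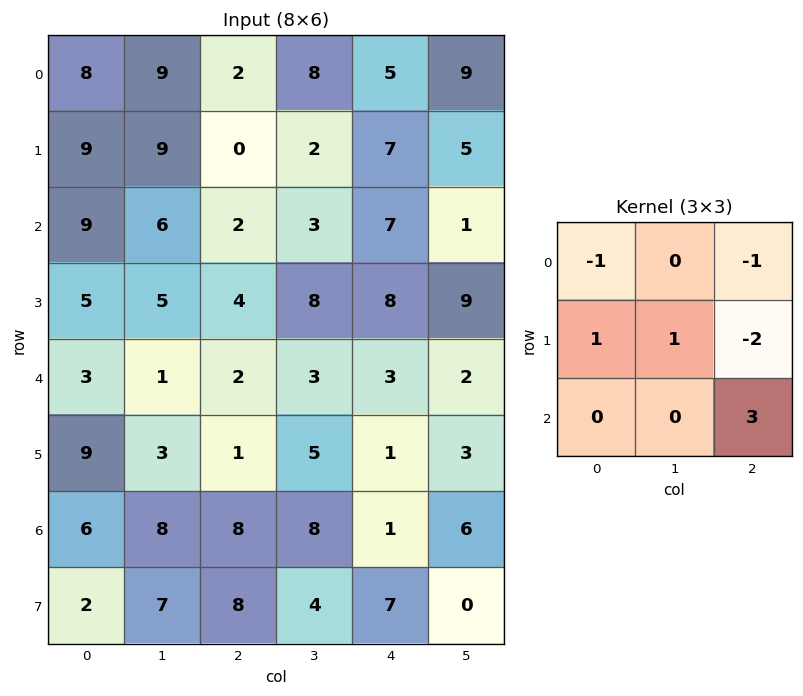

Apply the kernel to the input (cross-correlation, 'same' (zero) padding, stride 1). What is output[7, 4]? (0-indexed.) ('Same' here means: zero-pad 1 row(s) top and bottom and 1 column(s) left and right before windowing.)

The receptive field on the zero-padded input at this output position is [8 1 6 / 4 7 0 / 0 0 0]. Elementwise product with the kernel and sum: 8·-1 + 6·-1 + 4·1 + 7·1 + 0·-2 + 0·3.

-3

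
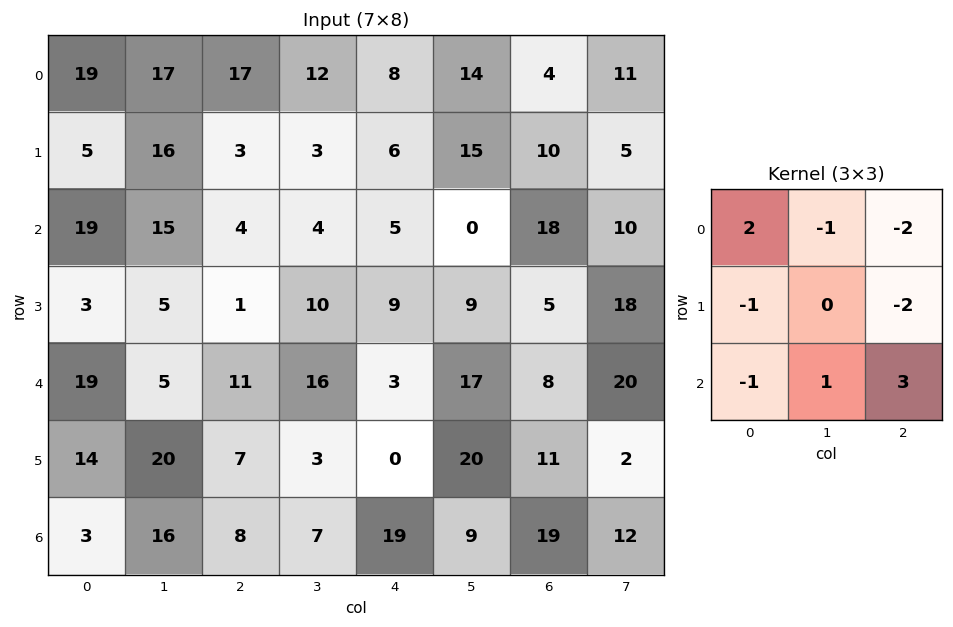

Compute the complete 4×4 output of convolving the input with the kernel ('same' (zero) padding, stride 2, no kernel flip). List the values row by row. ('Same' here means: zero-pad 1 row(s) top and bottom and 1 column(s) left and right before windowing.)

19 -45 8 -26
-49 26 -8 40
51 -52 0 -83
-86 -3 -59 -8

Output[0,0]: The receptive field on the zero-padded input at this output position is [0 0 0 / 0 19 17 / 0 5 16]. Elementwise product with the kernel and sum: 0·2 + 0·-1 + 0·-2 + 0·-1 + 17·-2 + 0·-1 + 5·1 + 16·3.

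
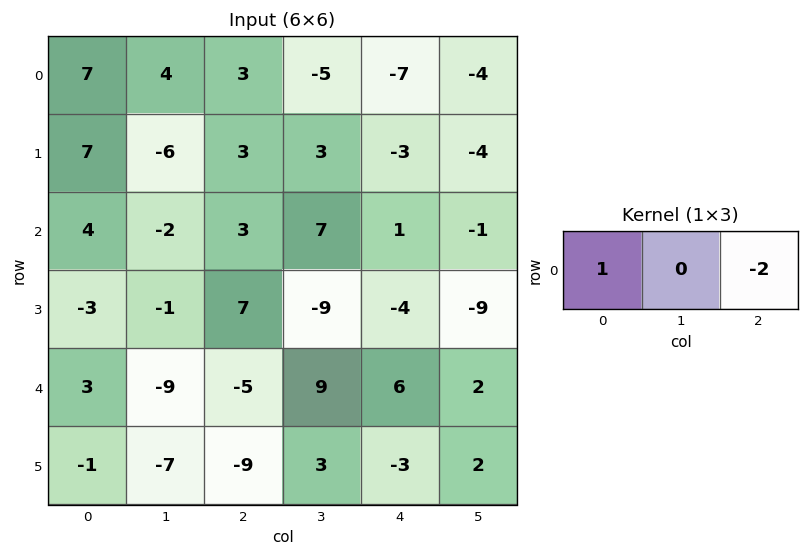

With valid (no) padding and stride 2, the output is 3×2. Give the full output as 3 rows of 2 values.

Output[0,0]: The receptive field on the input at this output position is [7 4 3]. Elementwise product with the kernel and sum: 7·1 + 3·-2.
Output[0,1]: The receptive field on the input at this output position is [3 -5 -7]. Elementwise product with the kernel and sum: 3·1 + -7·-2.

1 17
-2 1
13 -17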